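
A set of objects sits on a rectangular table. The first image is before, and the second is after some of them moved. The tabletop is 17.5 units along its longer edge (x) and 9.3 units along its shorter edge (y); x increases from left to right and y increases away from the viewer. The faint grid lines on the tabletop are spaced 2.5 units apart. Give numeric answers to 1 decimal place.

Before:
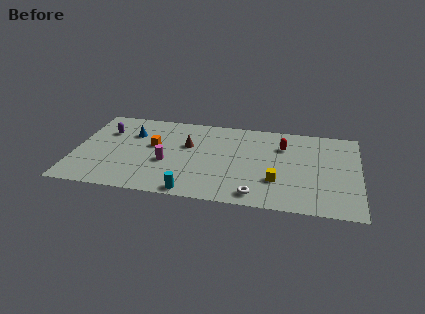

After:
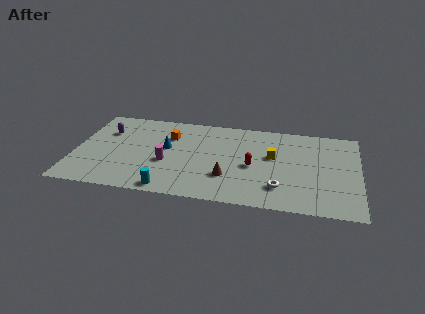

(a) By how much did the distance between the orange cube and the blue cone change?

-0.5

The distance was about 1.8 in the first image and 1.3 in the second, so they moved 0.5 units closer together.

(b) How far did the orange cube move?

1.5

The orange cube was near (4.8, 5.4) before and (5.7, 6.6) after, so it travelled √(0.9² + 1.2²) ≈ 1.5 units.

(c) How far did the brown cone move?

4.0

From (6.9, 5.8) to (9.5, 2.8), the brown cone covered √(2.6² + 3.0²) ≈ 4.0 units.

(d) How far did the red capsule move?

3.1

The red capsule was near (12.8, 6.7) before and (11.0, 4.2) after, so it travelled √(1.8² + 2.5²) ≈ 3.1 units.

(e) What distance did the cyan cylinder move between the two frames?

1.4

From (7.4, 0.8) to (6.0, 0.9), the cyan cylinder covered √(1.4² + 0.1²) ≈ 1.4 units.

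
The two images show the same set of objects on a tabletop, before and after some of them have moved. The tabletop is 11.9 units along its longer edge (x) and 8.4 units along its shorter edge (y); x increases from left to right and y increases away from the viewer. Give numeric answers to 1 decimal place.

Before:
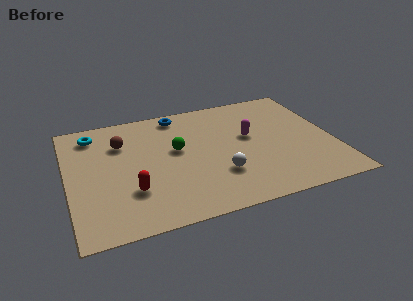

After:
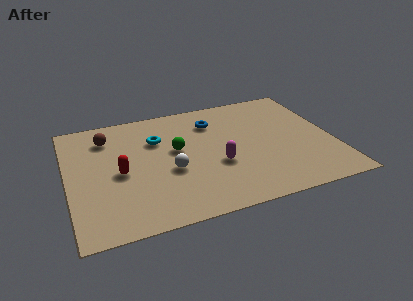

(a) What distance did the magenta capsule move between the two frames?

2.3

The magenta capsule was near (8.2, 4.8) before and (6.6, 3.2) after, so it travelled √(1.6² + 1.6²) ≈ 2.3 units.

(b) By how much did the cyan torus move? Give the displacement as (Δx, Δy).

(2.8, -1.2)

From the two frames, the cyan torus sits at roughly (1.3, 7.0) before and (4.1, 5.8) after.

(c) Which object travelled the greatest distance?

the cyan torus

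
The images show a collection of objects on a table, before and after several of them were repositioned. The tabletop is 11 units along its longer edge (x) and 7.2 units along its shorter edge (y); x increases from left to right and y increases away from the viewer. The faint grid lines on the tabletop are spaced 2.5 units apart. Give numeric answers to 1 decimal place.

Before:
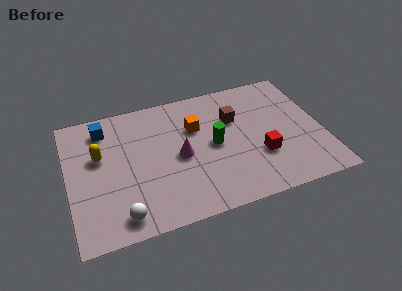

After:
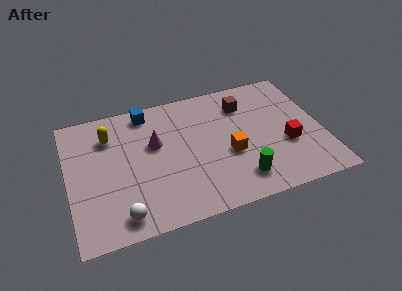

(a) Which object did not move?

the white sphere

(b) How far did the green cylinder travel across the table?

2.4

The green cylinder was near (6.3, 3.6) before and (7.2, 1.4) after, so it travelled √(0.9² + 2.2²) ≈ 2.4 units.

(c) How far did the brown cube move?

0.9

The brown cube moved from about (7.3, 4.8) to (7.8, 5.5), a distance of √(0.5² + 0.7²) ≈ 0.9.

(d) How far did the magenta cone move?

1.4

The magenta cone was near (4.8, 3.4) before and (3.8, 4.4) after, so it travelled √(1.0² + 1.0²) ≈ 1.4 units.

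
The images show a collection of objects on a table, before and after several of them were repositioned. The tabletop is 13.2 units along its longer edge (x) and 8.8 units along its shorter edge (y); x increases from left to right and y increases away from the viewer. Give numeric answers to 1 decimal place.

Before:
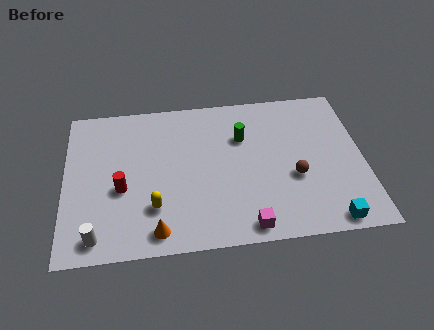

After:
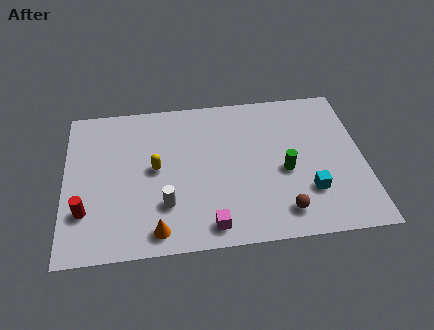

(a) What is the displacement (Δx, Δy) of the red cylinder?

(-1.6, -1.1)

From the two frames, the red cylinder sits at roughly (2.5, 3.6) before and (0.9, 2.5) after.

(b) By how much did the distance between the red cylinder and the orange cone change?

+0.5

Before: roughly 2.9 units apart; after: 3.4. That's 0.5 units further apart.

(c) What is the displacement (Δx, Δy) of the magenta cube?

(-1.6, 0.2)

The magenta cube started near (7.9, 0.9) and ended near (6.3, 1.1).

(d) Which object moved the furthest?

the white cylinder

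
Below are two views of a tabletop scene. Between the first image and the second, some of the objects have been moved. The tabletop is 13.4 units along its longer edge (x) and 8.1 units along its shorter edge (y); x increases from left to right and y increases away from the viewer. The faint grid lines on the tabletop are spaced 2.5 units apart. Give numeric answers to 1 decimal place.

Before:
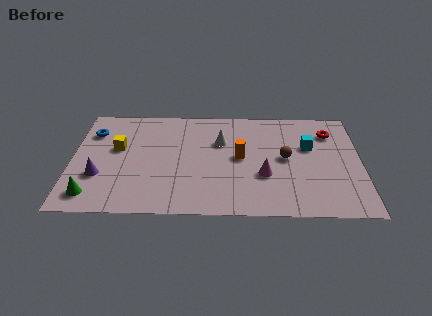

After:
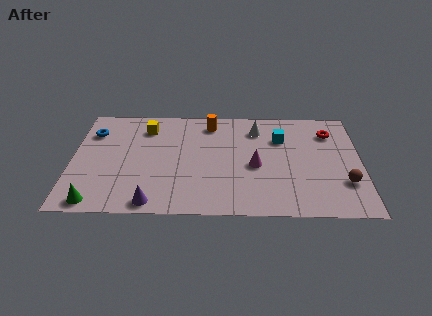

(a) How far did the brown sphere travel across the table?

3.2

The brown sphere moved from about (9.9, 4.2) to (12.6, 2.4), a distance of √(2.7² + 1.8²) ≈ 3.2.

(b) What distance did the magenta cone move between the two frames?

0.8

The magenta cone was near (8.9, 2.9) before and (8.5, 3.6) after, so it travelled √(0.4² + 0.7²) ≈ 0.8 units.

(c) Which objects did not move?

the blue torus and the red torus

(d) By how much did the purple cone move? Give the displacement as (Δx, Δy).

(2.5, -1.9)

From the two frames, the purple cone sits at roughly (1.3, 2.7) before and (3.8, 0.8) after.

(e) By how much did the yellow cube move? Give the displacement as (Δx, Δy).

(1.3, 1.6)

From the two frames, the yellow cube sits at roughly (2.1, 4.8) before and (3.4, 6.4) after.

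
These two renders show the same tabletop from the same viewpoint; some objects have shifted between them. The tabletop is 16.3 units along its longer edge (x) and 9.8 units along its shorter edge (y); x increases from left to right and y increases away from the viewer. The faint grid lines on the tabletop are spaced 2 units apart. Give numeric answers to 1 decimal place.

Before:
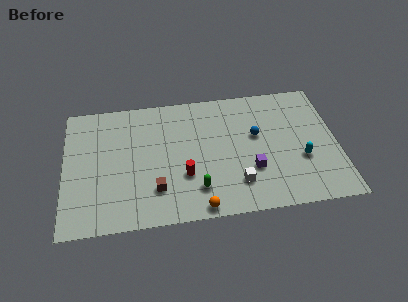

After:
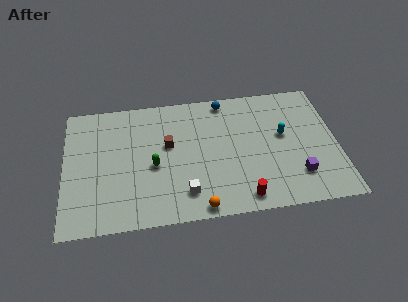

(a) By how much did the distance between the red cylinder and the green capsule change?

+4.8

Before: roughly 1.3 units apart; after: 6.1. That's 4.8 units further apart.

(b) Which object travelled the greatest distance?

the red cylinder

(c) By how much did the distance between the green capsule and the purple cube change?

+5.3

They were about 3.4 units apart before and 8.7 after — 5.3 units further apart.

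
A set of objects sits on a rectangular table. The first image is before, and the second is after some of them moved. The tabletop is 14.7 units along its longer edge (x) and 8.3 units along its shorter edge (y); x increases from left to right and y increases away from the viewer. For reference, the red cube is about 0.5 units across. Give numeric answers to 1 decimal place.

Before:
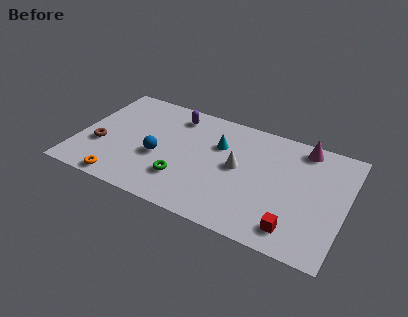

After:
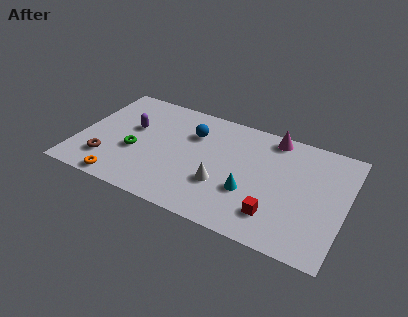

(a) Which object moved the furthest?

the cyan cone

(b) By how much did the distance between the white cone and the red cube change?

-1.4

Before: roughly 4.5 units apart; after: 3.1. That's 1.4 units closer together.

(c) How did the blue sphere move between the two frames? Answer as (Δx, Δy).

(1.6, 2.5)

From the two frames, the blue sphere sits at roughly (4.5, 3.4) before and (6.1, 5.9) after.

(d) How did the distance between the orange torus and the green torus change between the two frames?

-1.0

They were about 3.5 units apart before and 2.5 after — 1.0 units closer together.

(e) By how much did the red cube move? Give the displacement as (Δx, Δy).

(-1.1, 0.5)

From the two frames, the red cube sits at roughly (12.2, 1.4) before and (11.1, 1.9) after.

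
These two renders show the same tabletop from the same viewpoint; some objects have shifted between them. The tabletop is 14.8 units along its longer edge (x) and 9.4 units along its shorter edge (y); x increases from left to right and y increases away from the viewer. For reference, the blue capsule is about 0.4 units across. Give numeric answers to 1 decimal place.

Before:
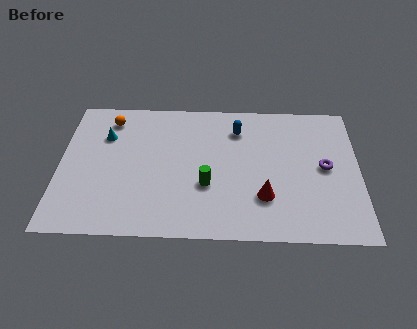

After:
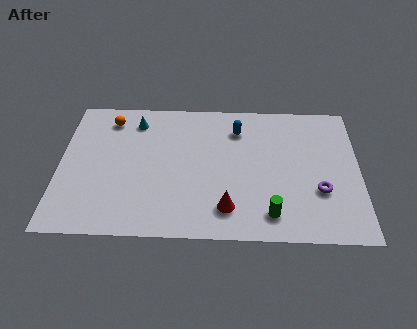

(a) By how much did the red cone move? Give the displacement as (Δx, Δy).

(-1.8, -0.8)

The red cone was at about (10.1, 2.7) and moved to about (8.3, 1.9).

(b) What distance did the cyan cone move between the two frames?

1.9

The cyan cone was near (2.2, 6.6) before and (3.7, 7.7) after, so it travelled √(1.5² + 1.1²) ≈ 1.9 units.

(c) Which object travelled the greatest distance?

the green cylinder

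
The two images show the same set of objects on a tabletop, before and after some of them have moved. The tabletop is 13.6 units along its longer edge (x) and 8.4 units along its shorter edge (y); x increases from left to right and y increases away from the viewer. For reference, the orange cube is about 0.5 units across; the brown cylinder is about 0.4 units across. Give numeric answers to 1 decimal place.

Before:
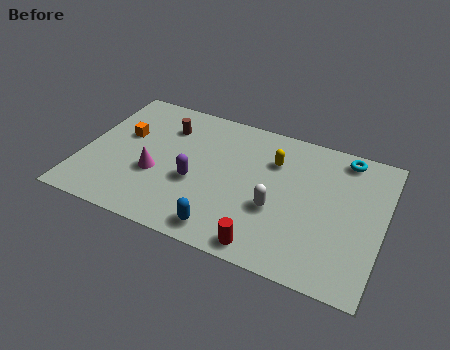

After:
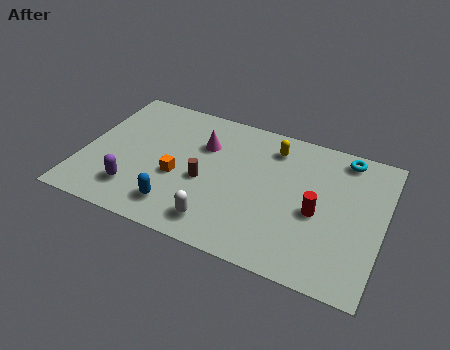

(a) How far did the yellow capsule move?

0.8

From (8.5, 6.0) to (8.4, 6.8), the yellow capsule covered √(0.1² + 0.8²) ≈ 0.8 units.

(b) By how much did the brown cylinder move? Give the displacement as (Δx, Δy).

(2.1, -2.7)

The brown cylinder started near (3.5, 6.3) and ended near (5.6, 3.6).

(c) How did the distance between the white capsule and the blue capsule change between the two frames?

-1.1

The distance was about 3.0 in the first image and 1.9 in the second, so they moved 1.1 units closer together.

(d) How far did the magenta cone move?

3.2

The magenta cone was near (3.4, 3.2) before and (5.3, 5.8) after, so it travelled √(1.9² + 2.6²) ≈ 3.2 units.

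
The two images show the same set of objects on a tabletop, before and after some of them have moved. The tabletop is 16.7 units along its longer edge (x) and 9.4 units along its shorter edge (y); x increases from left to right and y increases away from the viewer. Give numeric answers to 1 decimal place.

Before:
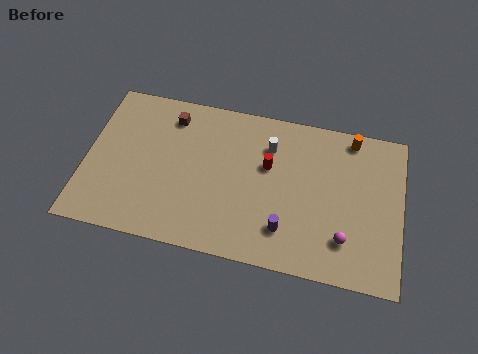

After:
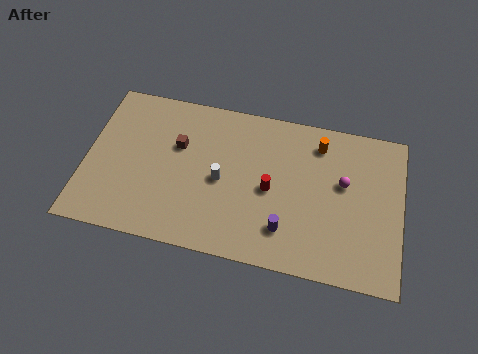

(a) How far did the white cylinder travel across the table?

3.5

From (9.6, 7.0) to (7.2, 4.4), the white cylinder covered √(2.4² + 2.6²) ≈ 3.5 units.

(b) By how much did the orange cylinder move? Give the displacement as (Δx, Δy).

(-1.7, -0.7)

The orange cylinder started near (13.9, 8.4) and ended near (12.2, 7.7).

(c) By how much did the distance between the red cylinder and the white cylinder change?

+1.4

Before: roughly 1.2 units apart; after: 2.6. That's 1.4 units further apart.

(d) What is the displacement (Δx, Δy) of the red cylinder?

(0.2, -1.4)

From the two frames, the red cylinder sits at roughly (9.6, 5.8) before and (9.8, 4.4) after.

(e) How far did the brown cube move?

1.8

The brown cube was near (4.3, 7.7) before and (4.8, 6.0) after, so it travelled √(0.5² + 1.7²) ≈ 1.8 units.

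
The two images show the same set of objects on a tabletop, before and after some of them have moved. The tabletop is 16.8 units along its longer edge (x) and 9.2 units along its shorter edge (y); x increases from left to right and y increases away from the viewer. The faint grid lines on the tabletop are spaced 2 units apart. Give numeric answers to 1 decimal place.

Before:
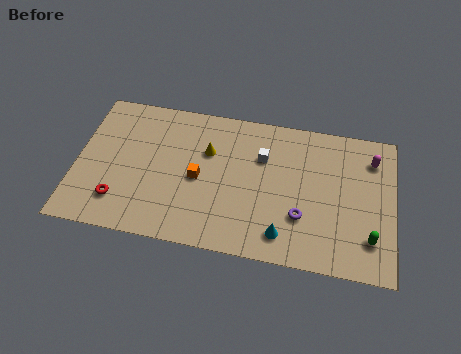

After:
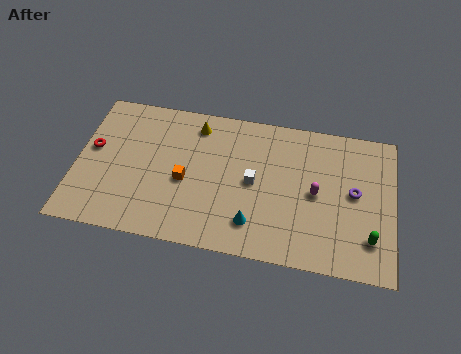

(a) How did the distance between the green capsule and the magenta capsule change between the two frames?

-1.3

They were about 5.0 units apart before and 3.7 after — 1.3 units closer together.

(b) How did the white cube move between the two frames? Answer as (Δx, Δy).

(-0.4, -1.7)

The white cube started near (9.8, 6.3) and ended near (9.4, 4.6).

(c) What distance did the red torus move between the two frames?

3.5

The red torus moved from about (2.4, 2.1) to (0.8, 5.2), a distance of √(1.6² + 3.1²) ≈ 3.5.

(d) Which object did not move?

the green capsule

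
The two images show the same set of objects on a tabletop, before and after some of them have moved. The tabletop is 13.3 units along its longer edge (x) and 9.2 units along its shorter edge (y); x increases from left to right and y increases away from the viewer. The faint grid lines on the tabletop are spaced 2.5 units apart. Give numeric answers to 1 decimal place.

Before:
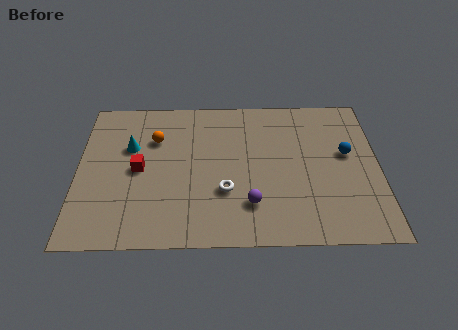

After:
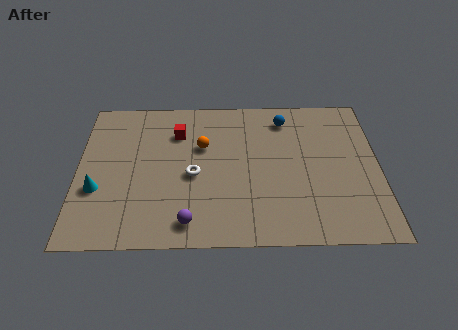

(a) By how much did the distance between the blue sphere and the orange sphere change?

-4.5

Before: roughly 8.6 units apart; after: 4.1. That's 4.5 units closer together.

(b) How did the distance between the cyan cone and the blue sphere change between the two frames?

-0.3

The distance was about 9.6 in the first image and 9.3 in the second, so they moved 0.3 units closer together.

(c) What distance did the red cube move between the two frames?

2.9

The red cube moved from about (2.7, 4.5) to (4.4, 6.8), a distance of √(1.7² + 2.3²) ≈ 2.9.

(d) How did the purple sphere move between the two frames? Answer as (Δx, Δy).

(-2.7, -1.0)

The purple sphere started near (7.6, 2.3) and ended near (4.9, 1.3).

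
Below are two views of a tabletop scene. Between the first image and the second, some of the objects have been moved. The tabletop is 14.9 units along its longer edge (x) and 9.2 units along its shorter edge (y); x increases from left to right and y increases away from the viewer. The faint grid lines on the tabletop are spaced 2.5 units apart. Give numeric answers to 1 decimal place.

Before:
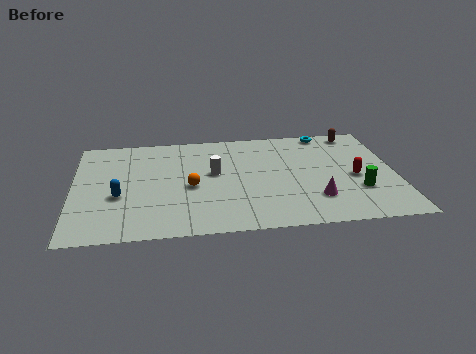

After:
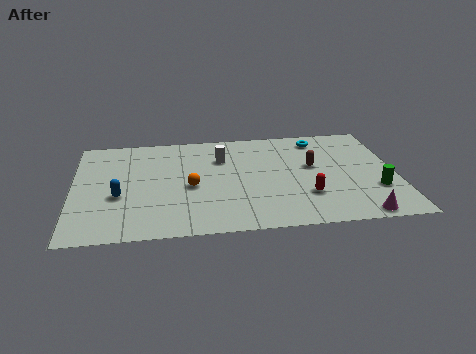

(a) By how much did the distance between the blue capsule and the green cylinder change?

+0.8

They were about 11.0 units apart before and 11.8 after — 0.8 units further apart.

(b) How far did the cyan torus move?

0.7

The cyan torus was near (11.9, 8.4) before and (11.5, 7.8) after, so it travelled √(0.4² + 0.6²) ≈ 0.7 units.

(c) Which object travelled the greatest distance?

the brown capsule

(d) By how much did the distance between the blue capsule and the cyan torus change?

-0.6

The distance was about 10.9 in the first image and 10.3 in the second, so they moved 0.6 units closer together.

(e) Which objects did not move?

the blue capsule and the orange sphere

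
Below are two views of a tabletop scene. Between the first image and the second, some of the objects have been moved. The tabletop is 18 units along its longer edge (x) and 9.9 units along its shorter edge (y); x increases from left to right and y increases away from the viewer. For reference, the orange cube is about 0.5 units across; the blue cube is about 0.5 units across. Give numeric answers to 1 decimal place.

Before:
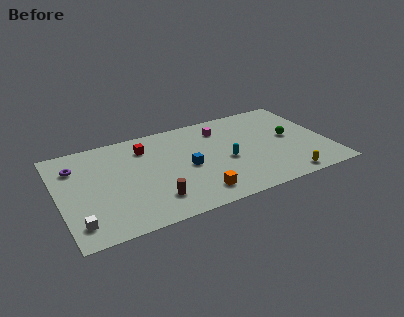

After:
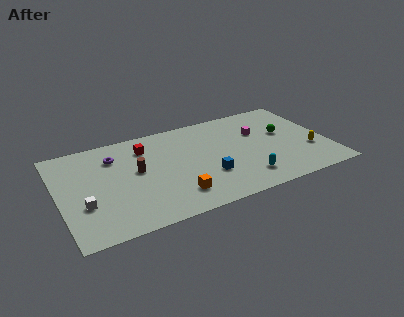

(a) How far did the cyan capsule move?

2.5

The cyan capsule was near (11.1, 4.3) before and (12.1, 2.0) after, so it travelled √(1.0² + 2.3²) ≈ 2.5 units.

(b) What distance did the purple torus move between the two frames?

2.6

From (1.3, 7.4) to (3.9, 7.5), the purple torus covered √(2.6² + 0.1²) ≈ 2.6 units.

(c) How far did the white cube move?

1.7

The white cube moved from about (1.0, 1.8) to (1.5, 3.4), a distance of √(0.5² + 1.6²) ≈ 1.7.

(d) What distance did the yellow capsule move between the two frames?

3.0

The yellow capsule was near (14.7, 1.0) before and (16.7, 3.3) after, so it travelled √(2.0² + 2.3²) ≈ 3.0 units.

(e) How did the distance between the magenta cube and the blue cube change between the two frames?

+0.9

The distance was about 4.2 in the first image and 5.1 in the second, so they moved 0.9 units further apart.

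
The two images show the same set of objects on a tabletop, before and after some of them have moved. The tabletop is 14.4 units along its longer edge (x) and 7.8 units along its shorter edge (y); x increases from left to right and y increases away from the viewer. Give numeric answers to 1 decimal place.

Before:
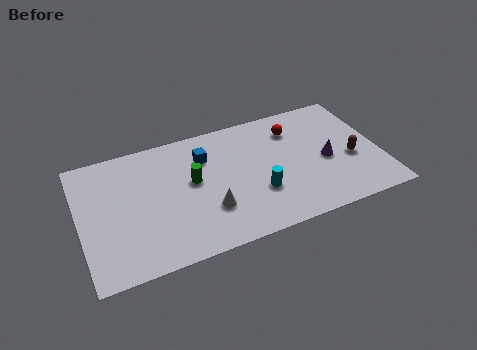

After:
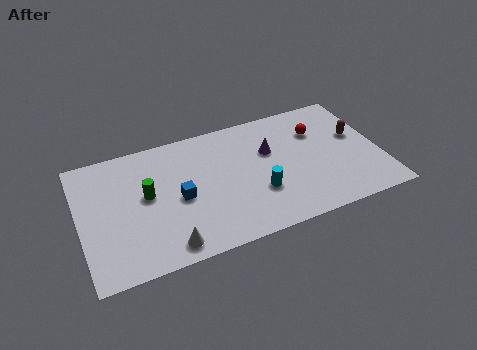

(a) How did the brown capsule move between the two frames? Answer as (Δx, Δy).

(0.4, 1.4)

The brown capsule started near (13.0, 3.2) and ended near (13.4, 4.6).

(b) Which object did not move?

the cyan cylinder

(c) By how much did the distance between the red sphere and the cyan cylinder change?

+0.3

They were about 4.0 units apart before and 4.3 after — 0.3 units further apart.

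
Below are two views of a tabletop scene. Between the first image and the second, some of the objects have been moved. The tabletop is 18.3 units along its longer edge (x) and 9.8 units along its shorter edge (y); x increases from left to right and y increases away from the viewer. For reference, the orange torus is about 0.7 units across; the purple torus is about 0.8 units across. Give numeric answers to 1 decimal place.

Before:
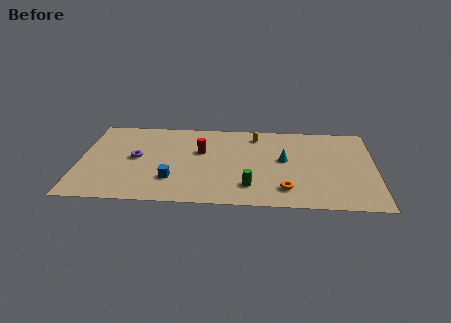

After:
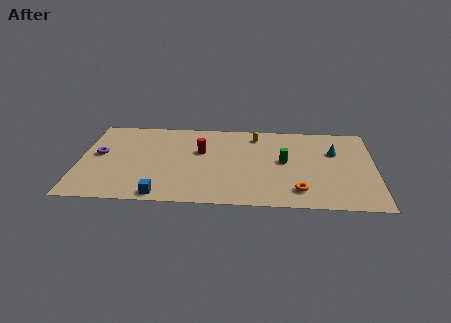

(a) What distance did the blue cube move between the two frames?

1.9

From (5.8, 2.7) to (5.2, 0.9), the blue cube covered √(0.6² + 1.8²) ≈ 1.9 units.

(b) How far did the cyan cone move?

3.3

The cyan cone moved from about (12.7, 5.4) to (15.8, 6.5), a distance of √(3.1² + 1.1²) ≈ 3.3.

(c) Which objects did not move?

the red cylinder and the yellow capsule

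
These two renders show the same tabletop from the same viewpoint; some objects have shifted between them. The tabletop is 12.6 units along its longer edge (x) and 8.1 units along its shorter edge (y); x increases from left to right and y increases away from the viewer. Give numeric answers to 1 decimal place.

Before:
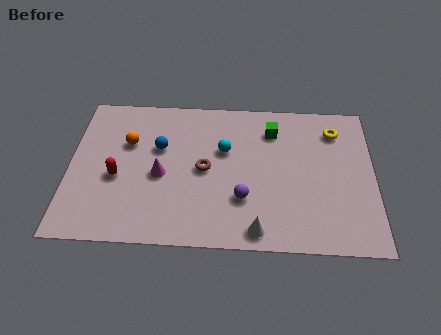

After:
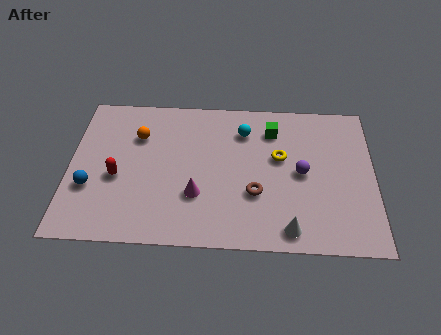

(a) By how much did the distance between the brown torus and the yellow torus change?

-3.7

The distance was about 5.9 in the first image and 2.2 in the second, so they moved 3.7 units closer together.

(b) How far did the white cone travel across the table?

1.3

From (7.8, 0.9) to (9.1, 1.0), the white cone covered √(1.3² + 0.1²) ≈ 1.3 units.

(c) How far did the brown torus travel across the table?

2.4

From (5.6, 4.0) to (7.7, 2.8), the brown torus covered √(2.1² + 1.2²) ≈ 2.4 units.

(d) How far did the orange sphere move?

0.6

From (2.4, 5.3) to (2.8, 5.7), the orange sphere covered √(0.4² + 0.4²) ≈ 0.6 units.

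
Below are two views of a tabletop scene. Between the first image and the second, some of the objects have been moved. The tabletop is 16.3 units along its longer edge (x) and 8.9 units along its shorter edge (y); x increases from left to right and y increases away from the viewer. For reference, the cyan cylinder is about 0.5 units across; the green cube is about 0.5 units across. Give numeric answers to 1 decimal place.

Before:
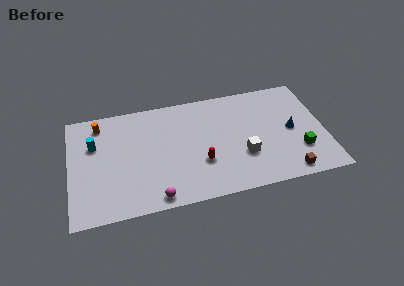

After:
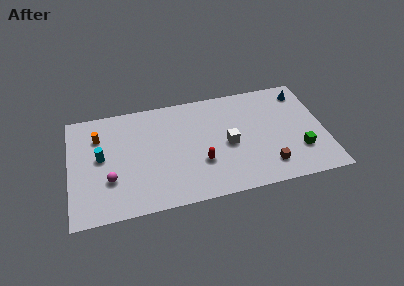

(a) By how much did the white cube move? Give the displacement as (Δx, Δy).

(-0.9, 1.1)

From the two frames, the white cube sits at roughly (11.0, 3.0) before and (10.1, 4.1) after.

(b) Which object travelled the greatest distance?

the magenta sphere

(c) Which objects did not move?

the green cube and the red capsule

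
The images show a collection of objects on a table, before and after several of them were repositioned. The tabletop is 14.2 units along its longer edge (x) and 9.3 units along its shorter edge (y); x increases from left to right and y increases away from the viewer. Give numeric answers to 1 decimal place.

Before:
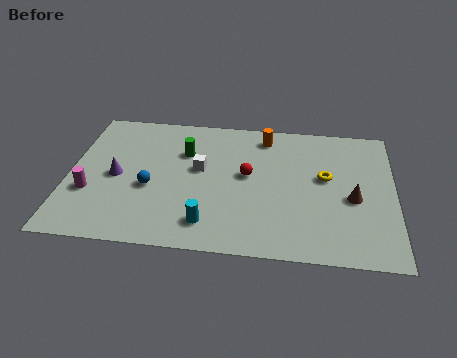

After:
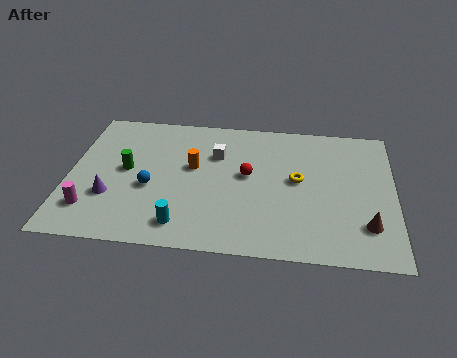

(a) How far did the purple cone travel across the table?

1.4

The purple cone was near (2.1, 4.4) before and (1.9, 3.0) after, so it travelled √(0.2² + 1.4²) ≈ 1.4 units.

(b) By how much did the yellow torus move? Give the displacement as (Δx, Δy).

(-1.2, -0.3)

The yellow torus started near (11.2, 5.3) and ended near (10.0, 5.0).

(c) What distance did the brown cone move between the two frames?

1.8

From (12.4, 4.0) to (13.0, 2.3), the brown cone covered √(0.6² + 1.7²) ≈ 1.8 units.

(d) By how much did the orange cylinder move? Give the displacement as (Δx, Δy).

(-3.1, -2.5)

The orange cylinder was at about (8.5, 7.9) and moved to about (5.4, 5.4).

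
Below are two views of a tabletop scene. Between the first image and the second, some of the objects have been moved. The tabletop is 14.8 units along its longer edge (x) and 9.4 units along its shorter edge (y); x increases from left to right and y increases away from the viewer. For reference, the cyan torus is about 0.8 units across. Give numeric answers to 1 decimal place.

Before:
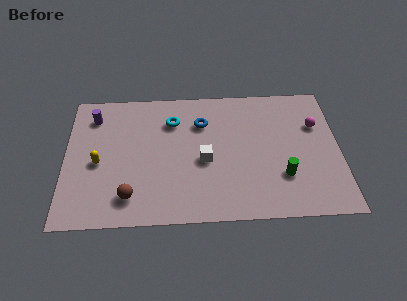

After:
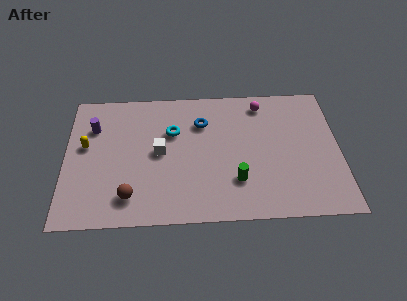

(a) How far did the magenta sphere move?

3.4

From (13.6, 6.3) to (10.7, 8.0), the magenta sphere covered √(2.9² + 1.7²) ≈ 3.4 units.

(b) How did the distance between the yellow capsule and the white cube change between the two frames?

-1.7

Before: roughly 5.7 units apart; after: 4.0. That's 1.7 units closer together.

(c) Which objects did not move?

the brown sphere and the blue torus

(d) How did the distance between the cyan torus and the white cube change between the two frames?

-1.8

They were about 3.4 units apart before and 1.6 after — 1.8 units closer together.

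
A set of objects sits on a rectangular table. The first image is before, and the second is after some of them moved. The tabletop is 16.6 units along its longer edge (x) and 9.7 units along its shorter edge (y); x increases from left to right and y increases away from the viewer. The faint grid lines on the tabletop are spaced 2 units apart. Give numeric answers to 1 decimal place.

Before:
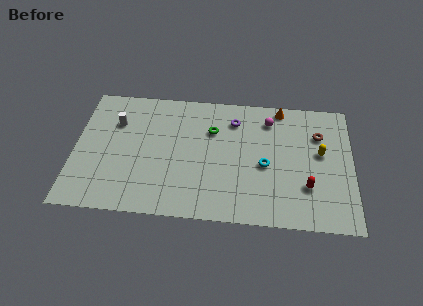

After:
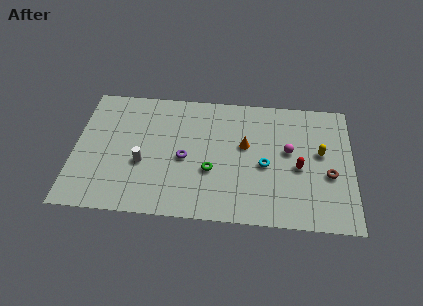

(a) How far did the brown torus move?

3.1

The brown torus was near (14.6, 6.9) before and (15.2, 3.9) after, so it travelled √(0.6² + 3.0²) ≈ 3.1 units.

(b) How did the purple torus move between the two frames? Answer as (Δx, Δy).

(-2.9, -3.2)

From the two frames, the purple torus sits at roughly (9.5, 7.6) before and (6.6, 4.4) after.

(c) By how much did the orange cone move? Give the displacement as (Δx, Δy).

(-2.1, -3.1)

From the two frames, the orange cone sits at roughly (12.3, 8.8) before and (10.2, 5.7) after.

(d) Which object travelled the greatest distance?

the purple torus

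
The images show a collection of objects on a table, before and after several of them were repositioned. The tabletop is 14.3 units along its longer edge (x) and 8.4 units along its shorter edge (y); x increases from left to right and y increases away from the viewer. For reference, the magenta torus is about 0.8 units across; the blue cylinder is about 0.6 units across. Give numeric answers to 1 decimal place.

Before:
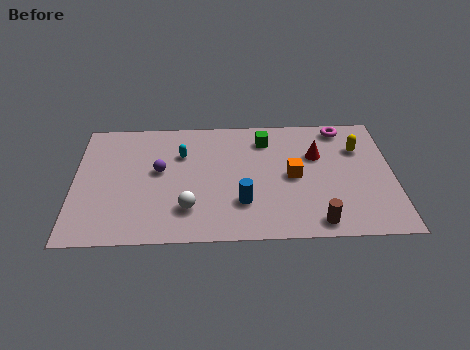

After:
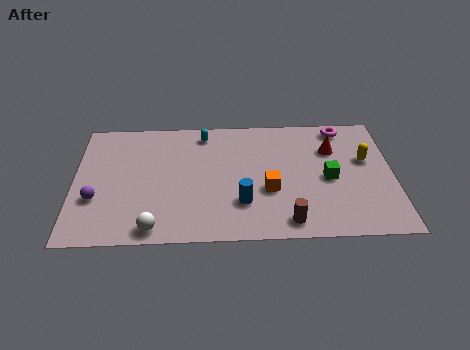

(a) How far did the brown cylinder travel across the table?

1.3

From (10.8, 1.0) to (9.5, 1.1), the brown cylinder covered √(1.3² + 0.1²) ≈ 1.3 units.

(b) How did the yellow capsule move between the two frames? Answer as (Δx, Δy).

(0.3, -0.8)

The yellow capsule started near (12.8, 5.9) and ended near (13.1, 5.1).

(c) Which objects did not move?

the blue cylinder and the magenta torus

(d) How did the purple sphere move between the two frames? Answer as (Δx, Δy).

(-2.8, -1.8)

The purple sphere was at about (3.8, 4.7) and moved to about (1.0, 2.9).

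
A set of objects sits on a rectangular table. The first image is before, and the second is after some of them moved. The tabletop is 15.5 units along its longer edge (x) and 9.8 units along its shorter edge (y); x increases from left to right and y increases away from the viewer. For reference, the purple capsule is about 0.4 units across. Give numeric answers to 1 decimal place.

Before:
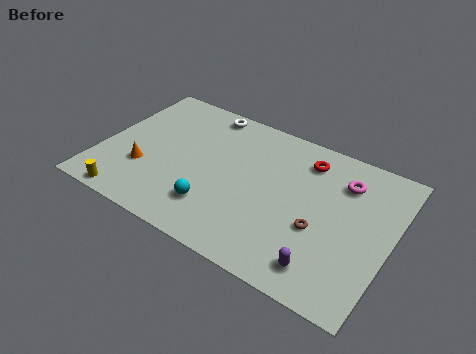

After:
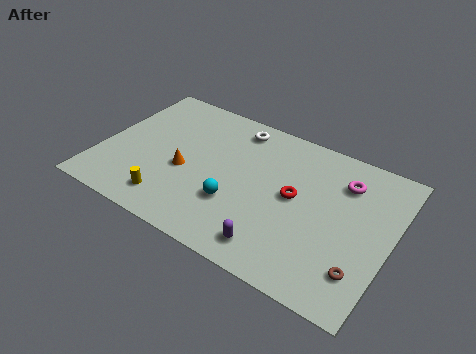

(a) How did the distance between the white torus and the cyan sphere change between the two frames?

-1.3

Before: roughly 6.6 units apart; after: 5.3. That's 1.3 units closer together.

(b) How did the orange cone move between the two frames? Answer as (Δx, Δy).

(2.1, 0.9)

From the two frames, the orange cone sits at roughly (2.5, 3.2) before and (4.6, 4.1) after.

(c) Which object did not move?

the magenta torus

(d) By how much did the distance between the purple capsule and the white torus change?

-2.9

Before: roughly 10.5 units apart; after: 7.6. That's 2.9 units closer together.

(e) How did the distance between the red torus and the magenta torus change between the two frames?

+1.0

The distance was about 2.2 in the first image and 3.2 in the second, so they moved 1.0 units further apart.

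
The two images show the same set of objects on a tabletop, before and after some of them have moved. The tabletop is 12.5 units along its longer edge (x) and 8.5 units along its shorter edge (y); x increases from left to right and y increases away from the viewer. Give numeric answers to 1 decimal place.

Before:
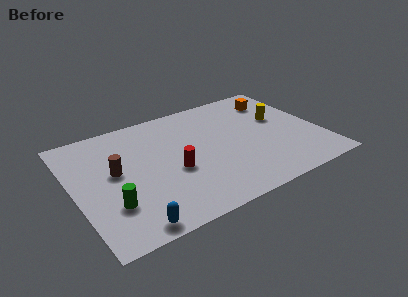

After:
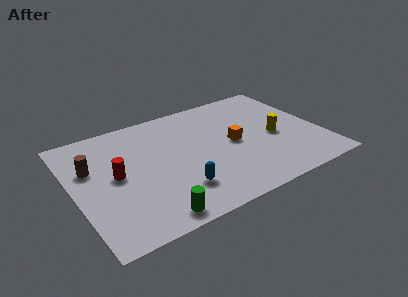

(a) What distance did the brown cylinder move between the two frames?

1.4

From (2.1, 4.7) to (1.0, 5.5), the brown cylinder covered √(1.1² + 0.8²) ≈ 1.4 units.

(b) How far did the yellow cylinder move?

1.4

The yellow cylinder moved from about (10.7, 5.1) to (10.2, 3.8), a distance of √(0.5² + 1.3²) ≈ 1.4.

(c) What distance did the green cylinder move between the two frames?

2.4

The green cylinder was near (1.6, 2.5) before and (3.4, 0.9) after, so it travelled √(1.8² + 1.6²) ≈ 2.4 units.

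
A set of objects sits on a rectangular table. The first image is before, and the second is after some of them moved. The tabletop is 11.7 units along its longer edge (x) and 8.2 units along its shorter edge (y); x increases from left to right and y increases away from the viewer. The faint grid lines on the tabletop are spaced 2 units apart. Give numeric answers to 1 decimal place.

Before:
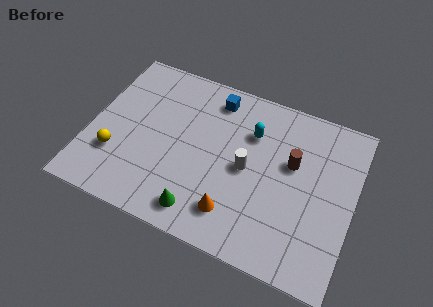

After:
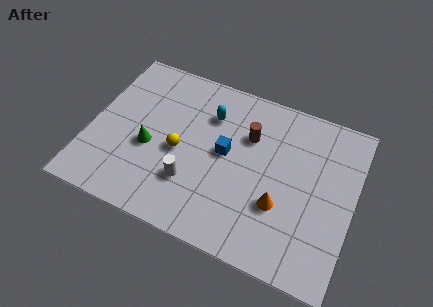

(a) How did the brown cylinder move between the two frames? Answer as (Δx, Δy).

(-2.0, 0.6)

The brown cylinder was at about (8.9, 5.0) and moved to about (6.9, 5.6).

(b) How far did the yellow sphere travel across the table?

3.0

The yellow sphere moved from about (1.3, 2.5) to (4.0, 3.7), a distance of √(2.7² + 1.2²) ≈ 3.0.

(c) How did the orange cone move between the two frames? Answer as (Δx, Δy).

(1.9, 1.1)

The orange cone started near (6.7, 1.7) and ended near (8.6, 2.8).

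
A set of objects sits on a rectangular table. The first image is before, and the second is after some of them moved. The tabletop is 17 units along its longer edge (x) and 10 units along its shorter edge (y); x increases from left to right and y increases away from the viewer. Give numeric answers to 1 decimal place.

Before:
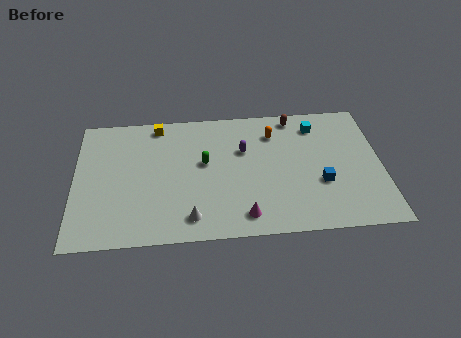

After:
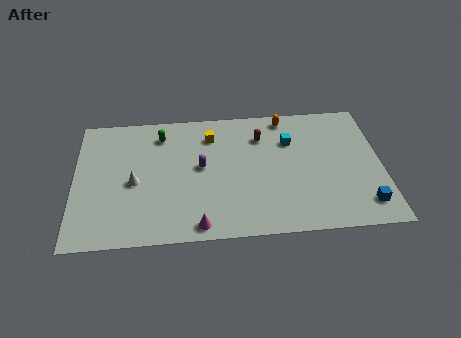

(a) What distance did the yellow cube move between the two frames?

3.2

The yellow cube was near (4.6, 8.9) before and (7.6, 7.8) after, so it travelled √(3.0² + 1.1²) ≈ 3.2 units.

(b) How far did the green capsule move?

3.4

The green capsule was near (7.2, 5.7) before and (4.8, 8.1) after, so it travelled √(2.4² + 2.4²) ≈ 3.4 units.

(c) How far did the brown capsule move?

2.4

The brown capsule moved from about (12.3, 8.9) to (10.4, 7.5), a distance of √(1.9² + 1.4²) ≈ 2.4.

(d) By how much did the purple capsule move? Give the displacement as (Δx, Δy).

(-2.4, -1.1)

From the two frames, the purple capsule sits at roughly (9.4, 6.5) before and (7.0, 5.4) after.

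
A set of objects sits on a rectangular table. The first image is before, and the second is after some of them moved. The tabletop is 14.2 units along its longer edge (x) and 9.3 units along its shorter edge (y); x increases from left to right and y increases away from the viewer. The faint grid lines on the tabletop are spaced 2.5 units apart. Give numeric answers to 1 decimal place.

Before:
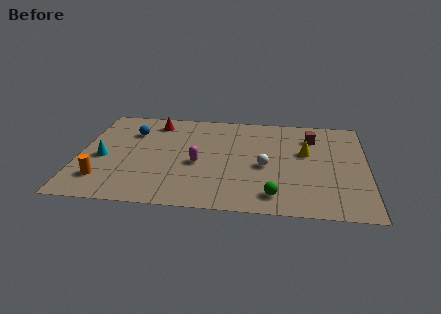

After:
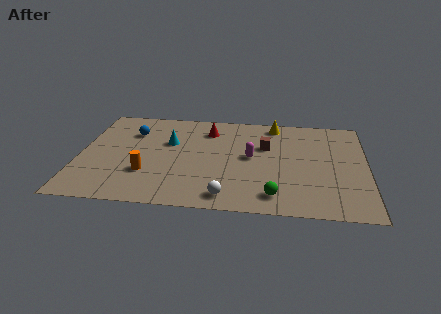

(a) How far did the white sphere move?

3.4

From (9.2, 4.1) to (7.4, 1.2), the white sphere covered √(1.8² + 2.9²) ≈ 3.4 units.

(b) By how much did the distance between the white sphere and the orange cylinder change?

-3.8

They were about 8.1 units apart before and 4.3 after — 3.8 units closer together.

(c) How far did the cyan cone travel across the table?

3.7

From (1.2, 4.1) to (4.4, 5.9), the cyan cone covered √(3.2² + 1.8²) ≈ 3.7 units.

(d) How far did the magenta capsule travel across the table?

2.8

From (5.9, 4.0) to (8.5, 4.9), the magenta capsule covered √(2.6² + 0.9²) ≈ 2.8 units.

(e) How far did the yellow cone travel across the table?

3.1

From (11.2, 5.6) to (9.6, 8.2), the yellow cone covered √(1.6² + 2.6²) ≈ 3.1 units.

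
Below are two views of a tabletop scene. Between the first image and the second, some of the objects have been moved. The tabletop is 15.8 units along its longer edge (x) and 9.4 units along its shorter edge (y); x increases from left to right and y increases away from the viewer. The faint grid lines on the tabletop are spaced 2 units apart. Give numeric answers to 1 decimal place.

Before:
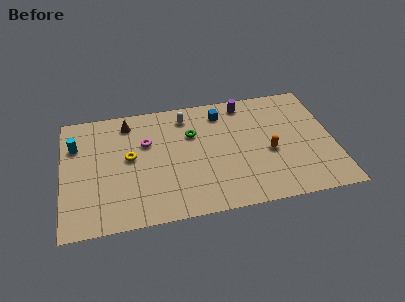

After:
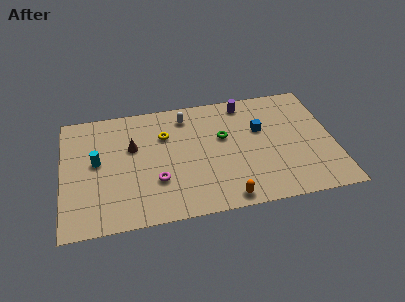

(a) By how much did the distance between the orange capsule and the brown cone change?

-1.8

The distance was about 9.0 in the first image and 7.2 in the second, so they moved 1.8 units closer together.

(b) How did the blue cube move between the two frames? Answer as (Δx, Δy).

(2.2, -1.8)

The blue cube started near (9.4, 7.7) and ended near (11.6, 5.9).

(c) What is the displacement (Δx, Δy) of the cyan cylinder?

(1.2, -1.5)

The cyan cylinder started near (0.8, 6.6) and ended near (2.0, 5.1).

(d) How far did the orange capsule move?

4.1

The orange capsule was near (12.0, 4.0) before and (9.3, 0.9) after, so it travelled √(2.7² + 3.1²) ≈ 4.1 units.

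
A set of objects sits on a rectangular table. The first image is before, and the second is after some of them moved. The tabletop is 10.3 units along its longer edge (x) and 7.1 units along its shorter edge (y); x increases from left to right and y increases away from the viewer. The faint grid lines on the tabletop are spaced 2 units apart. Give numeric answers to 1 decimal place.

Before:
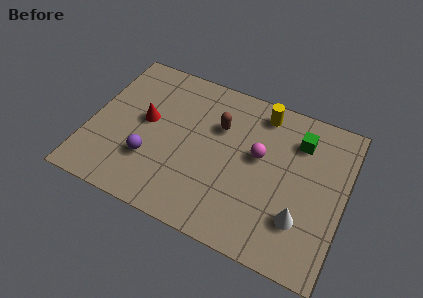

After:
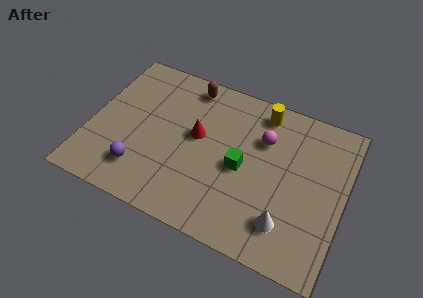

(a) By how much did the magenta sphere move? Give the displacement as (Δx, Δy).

(0.1, 0.8)

The magenta sphere started near (6.8, 4.1) and ended near (6.9, 4.9).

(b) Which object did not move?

the yellow cylinder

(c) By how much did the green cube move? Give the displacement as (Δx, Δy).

(-2.1, -2.1)

The green cube started near (8.3, 5.4) and ended near (6.2, 3.3).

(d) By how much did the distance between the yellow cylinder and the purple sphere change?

+0.6

Before: roughly 5.7 units apart; after: 6.3. That's 0.6 units further apart.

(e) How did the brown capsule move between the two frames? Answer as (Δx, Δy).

(-1.4, 1.4)

The brown capsule started near (5.1, 4.8) and ended near (3.7, 6.2).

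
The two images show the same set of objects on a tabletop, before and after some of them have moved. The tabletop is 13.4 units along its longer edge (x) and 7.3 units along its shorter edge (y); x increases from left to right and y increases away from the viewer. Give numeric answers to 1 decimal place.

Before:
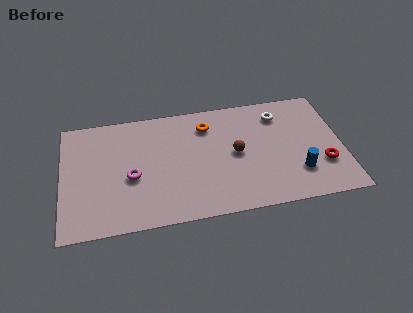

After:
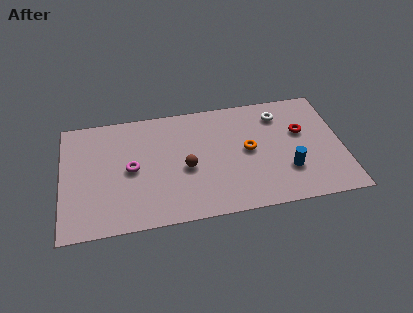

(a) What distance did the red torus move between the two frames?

2.4

The red torus was near (12.4, 2.3) before and (11.5, 4.5) after, so it travelled √(0.9² + 2.2²) ≈ 2.4 units.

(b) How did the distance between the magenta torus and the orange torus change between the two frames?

+1.1

They were about 4.5 units apart before and 5.6 after — 1.1 units further apart.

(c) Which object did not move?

the white torus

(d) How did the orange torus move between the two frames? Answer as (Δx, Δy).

(1.9, -1.9)

From the two frames, the orange torus sits at roughly (7.0, 5.7) before and (8.9, 3.8) after.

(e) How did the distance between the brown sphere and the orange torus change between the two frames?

+0.7

Before: roughly 2.4 units apart; after: 3.1. That's 0.7 units further apart.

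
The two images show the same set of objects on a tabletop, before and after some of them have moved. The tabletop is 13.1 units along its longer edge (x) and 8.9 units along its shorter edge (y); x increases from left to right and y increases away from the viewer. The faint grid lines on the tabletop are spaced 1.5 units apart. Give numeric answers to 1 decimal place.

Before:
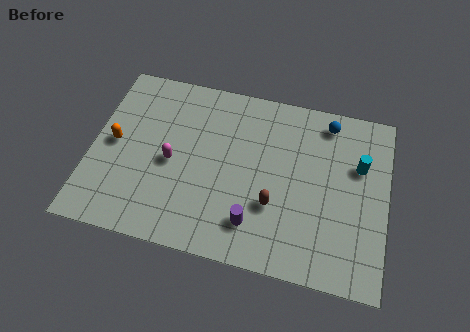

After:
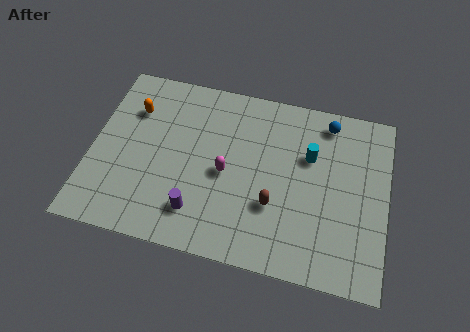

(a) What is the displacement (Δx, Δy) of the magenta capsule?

(2.4, 0.0)

The magenta capsule started near (3.6, 4.1) and ended near (6.0, 4.1).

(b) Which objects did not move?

the brown capsule and the blue sphere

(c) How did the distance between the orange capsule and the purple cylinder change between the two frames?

-1.4

They were about 6.9 units apart before and 5.5 after — 1.4 units closer together.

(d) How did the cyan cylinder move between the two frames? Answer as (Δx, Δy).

(-2.2, 0.0)

The cyan cylinder was at about (11.8, 5.8) and moved to about (9.6, 5.8).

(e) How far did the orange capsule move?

2.0

From (1.0, 4.5) to (1.7, 6.4), the orange capsule covered √(0.7² + 1.9²) ≈ 2.0 units.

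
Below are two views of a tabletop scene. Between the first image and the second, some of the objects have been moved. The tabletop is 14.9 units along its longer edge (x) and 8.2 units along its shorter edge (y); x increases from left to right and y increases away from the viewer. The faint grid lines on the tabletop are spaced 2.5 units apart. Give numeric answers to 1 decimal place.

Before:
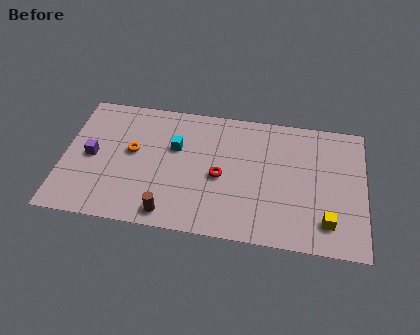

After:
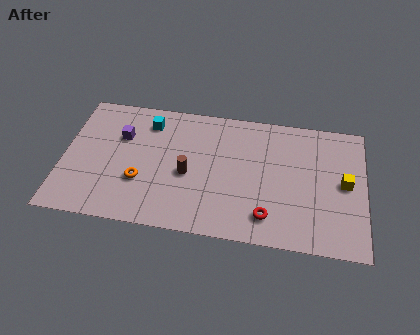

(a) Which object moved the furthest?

the red torus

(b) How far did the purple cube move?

2.1

The purple cube was near (1.4, 4.0) before and (2.8, 5.5) after, so it travelled √(1.4² + 1.5²) ≈ 2.1 units.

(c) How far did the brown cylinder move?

2.7

The brown cylinder moved from about (5.4, 1.0) to (6.2, 3.6), a distance of √(0.8² + 2.6²) ≈ 2.7.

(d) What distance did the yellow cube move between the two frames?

2.6

The yellow cube was near (13.1, 1.7) before and (13.9, 4.2) after, so it travelled √(0.8² + 2.5²) ≈ 2.6 units.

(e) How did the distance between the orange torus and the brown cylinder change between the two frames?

-1.7

Before: roughly 4.1 units apart; after: 2.4. That's 1.7 units closer together.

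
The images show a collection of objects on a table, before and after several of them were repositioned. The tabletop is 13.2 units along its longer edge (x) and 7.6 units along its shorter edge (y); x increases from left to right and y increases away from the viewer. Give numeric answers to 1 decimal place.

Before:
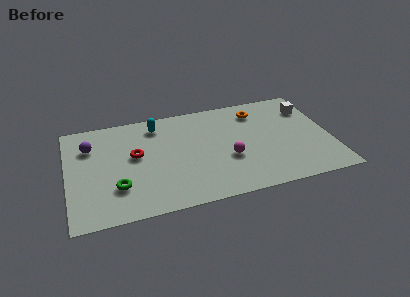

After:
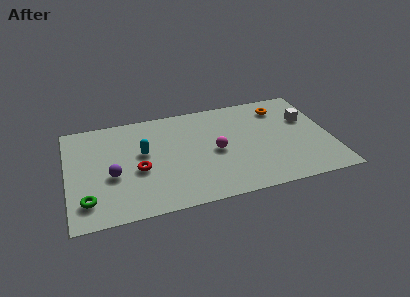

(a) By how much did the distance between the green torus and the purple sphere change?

-1.5

They were about 3.5 units apart before and 2.0 after — 1.5 units closer together.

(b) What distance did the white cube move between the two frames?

0.8

From (12.3, 5.7) to (12.1, 4.9), the white cube covered √(0.2² + 0.8²) ≈ 0.8 units.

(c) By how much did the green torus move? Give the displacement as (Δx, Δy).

(-1.5, -0.6)

The green torus started near (2.4, 2.2) and ended near (0.9, 1.6).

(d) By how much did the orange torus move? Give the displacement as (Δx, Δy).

(1.2, 0.0)

From the two frames, the orange torus sits at roughly (9.7, 6.1) before and (10.9, 6.1) after.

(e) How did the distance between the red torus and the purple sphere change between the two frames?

-1.2

They were about 2.5 units apart before and 1.3 after — 1.2 units closer together.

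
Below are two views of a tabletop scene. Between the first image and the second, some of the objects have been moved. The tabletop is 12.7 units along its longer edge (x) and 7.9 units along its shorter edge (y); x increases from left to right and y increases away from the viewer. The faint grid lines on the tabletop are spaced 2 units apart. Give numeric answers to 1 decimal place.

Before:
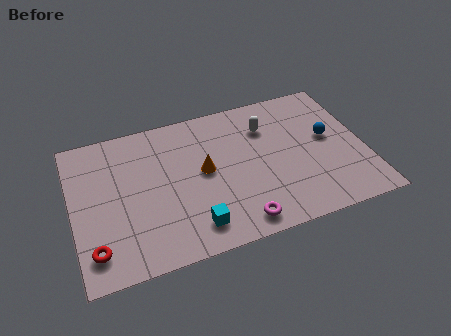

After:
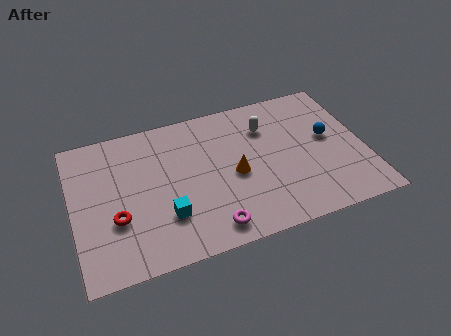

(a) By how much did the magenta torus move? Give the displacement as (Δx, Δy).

(-1.2, 0.1)

The magenta torus started near (6.9, 1.0) and ended near (5.7, 1.1).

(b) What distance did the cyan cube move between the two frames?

1.4

The cyan cube was near (5.0, 1.4) before and (3.9, 2.3) after, so it travelled √(1.1² + 0.9²) ≈ 1.4 units.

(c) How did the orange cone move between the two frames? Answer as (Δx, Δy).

(1.3, -0.6)

The orange cone was at about (5.7, 4.2) and moved to about (7.0, 3.6).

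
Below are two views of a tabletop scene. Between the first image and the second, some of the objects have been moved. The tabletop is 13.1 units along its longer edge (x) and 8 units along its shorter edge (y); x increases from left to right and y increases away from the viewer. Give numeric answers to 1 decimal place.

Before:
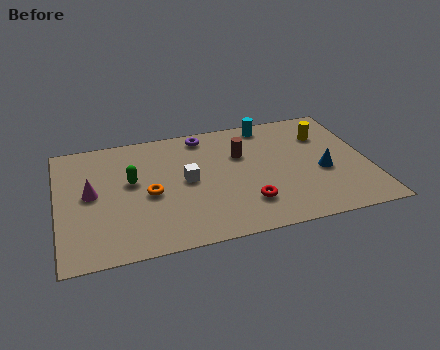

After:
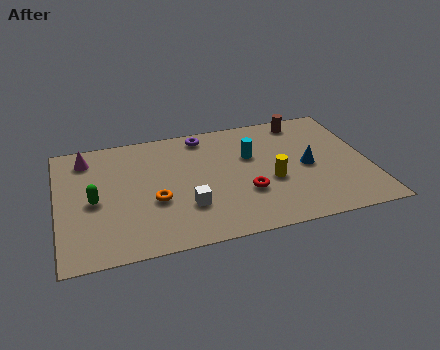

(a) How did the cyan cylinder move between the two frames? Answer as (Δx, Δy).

(-0.9, -2.0)

The cyan cylinder started near (9.1, 7.1) and ended near (8.2, 5.1).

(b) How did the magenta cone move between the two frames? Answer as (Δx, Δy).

(-0.1, 2.4)

From the two frames, the magenta cone sits at roughly (1.4, 4.2) before and (1.3, 6.6) after.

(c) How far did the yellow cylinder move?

3.6

From (11.4, 5.8) to (8.9, 3.2), the yellow cylinder covered √(2.5² + 2.6²) ≈ 3.6 units.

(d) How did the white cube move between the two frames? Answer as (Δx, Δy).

(-0.1, -1.7)

The white cube started near (5.4, 4.1) and ended near (5.3, 2.4).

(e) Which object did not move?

the purple torus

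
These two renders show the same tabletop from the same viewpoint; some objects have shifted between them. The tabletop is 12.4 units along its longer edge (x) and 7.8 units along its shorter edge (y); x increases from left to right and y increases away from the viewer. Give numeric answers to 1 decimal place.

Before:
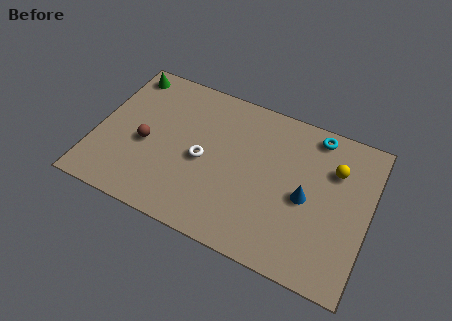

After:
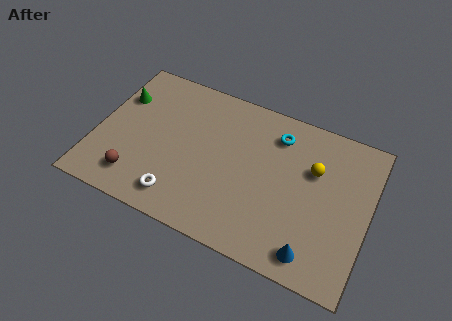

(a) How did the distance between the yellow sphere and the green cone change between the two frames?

-0.9

The distance was about 9.9 in the first image and 9.0 in the second, so they moved 0.9 units closer together.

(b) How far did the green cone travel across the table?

1.4

The green cone was near (0.9, 6.8) before and (0.8, 5.4) after, so it travelled √(0.1² + 1.4²) ≈ 1.4 units.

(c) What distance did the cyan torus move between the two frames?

1.8

The cyan torus was near (9.7, 6.9) before and (8.0, 6.2) after, so it travelled √(1.7² + 0.7²) ≈ 1.8 units.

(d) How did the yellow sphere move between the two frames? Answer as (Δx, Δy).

(-0.9, -0.4)

The yellow sphere started near (10.7, 5.5) and ended near (9.8, 5.1).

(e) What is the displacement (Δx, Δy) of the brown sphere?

(-0.2, -1.9)

The brown sphere was at about (2.3, 3.4) and moved to about (2.1, 1.5).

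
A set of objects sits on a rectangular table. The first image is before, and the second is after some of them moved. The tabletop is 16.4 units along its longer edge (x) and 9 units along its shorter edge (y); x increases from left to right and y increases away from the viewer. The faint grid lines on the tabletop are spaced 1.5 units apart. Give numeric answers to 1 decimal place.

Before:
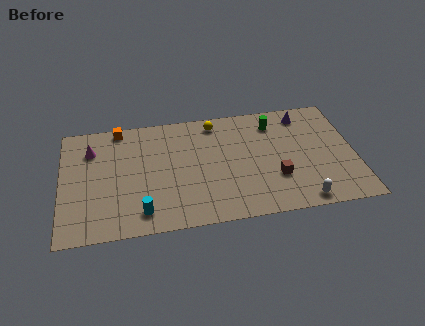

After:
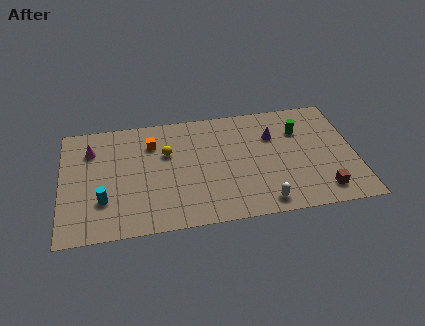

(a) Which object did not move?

the magenta cone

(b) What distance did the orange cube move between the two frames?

2.3

The orange cube moved from about (3.3, 8.2) to (5.1, 6.7), a distance of √(1.8² + 1.5²) ≈ 2.3.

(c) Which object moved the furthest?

the yellow sphere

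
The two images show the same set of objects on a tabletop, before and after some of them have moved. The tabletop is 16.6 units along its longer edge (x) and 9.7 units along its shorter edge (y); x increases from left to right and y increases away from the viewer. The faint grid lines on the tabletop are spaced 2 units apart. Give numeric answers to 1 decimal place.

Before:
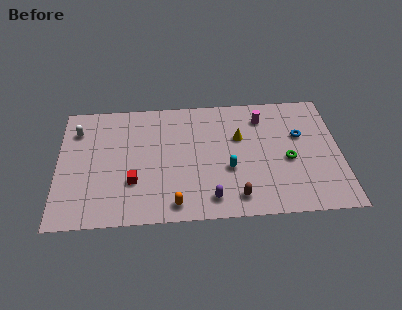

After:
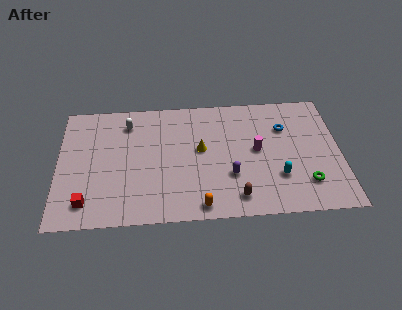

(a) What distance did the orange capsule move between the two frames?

1.5

From (6.8, 1.2) to (8.3, 1.0), the orange capsule covered √(1.5² + 0.2²) ≈ 1.5 units.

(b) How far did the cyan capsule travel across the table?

3.0

The cyan capsule moved from about (10.0, 3.7) to (12.9, 2.9), a distance of √(2.9² + 0.8²) ≈ 3.0.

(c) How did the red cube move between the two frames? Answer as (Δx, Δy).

(-2.7, -1.4)

From the two frames, the red cube sits at roughly (4.4, 3.1) before and (1.7, 1.7) after.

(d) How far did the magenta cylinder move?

2.6

The magenta cylinder moved from about (12.1, 7.7) to (11.7, 5.1), a distance of √(0.4² + 2.6²) ≈ 2.6.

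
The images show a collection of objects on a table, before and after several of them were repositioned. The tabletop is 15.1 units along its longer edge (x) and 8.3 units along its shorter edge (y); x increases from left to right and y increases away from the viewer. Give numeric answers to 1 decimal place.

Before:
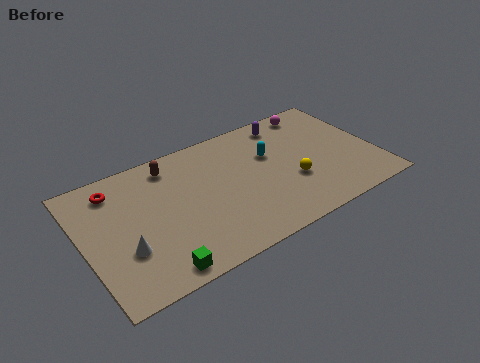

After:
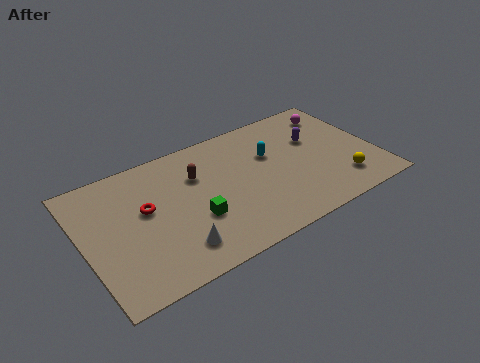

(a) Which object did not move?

the cyan capsule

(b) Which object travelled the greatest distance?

the green cube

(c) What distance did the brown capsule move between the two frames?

1.8

The brown capsule moved from about (4.8, 7.0) to (6.0, 5.7), a distance of √(1.2² + 1.3²) ≈ 1.8.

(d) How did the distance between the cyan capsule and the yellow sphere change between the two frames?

+2.3

Before: roughly 2.4 units apart; after: 4.7. That's 2.3 units further apart.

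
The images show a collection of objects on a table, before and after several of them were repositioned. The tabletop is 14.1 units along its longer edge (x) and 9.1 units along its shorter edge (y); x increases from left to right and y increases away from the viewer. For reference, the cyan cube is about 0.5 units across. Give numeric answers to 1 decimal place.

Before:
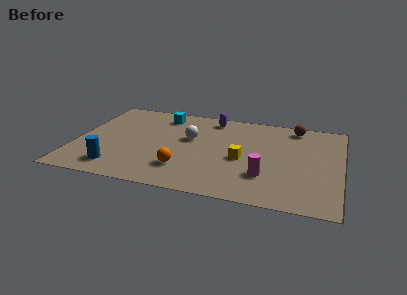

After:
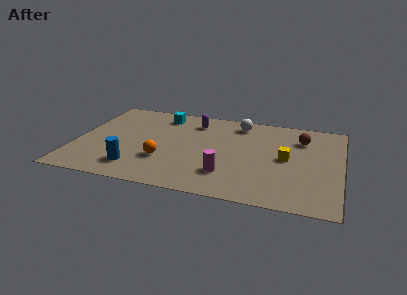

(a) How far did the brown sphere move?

1.3

The brown sphere was near (11.5, 8.0) before and (11.9, 6.8) after, so it travelled √(0.4² + 1.2²) ≈ 1.3 units.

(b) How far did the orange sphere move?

1.3

From (5.9, 2.3) to (4.8, 2.9), the orange sphere covered √(1.1² + 0.6²) ≈ 1.3 units.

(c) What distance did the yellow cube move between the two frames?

2.4

The yellow cube was near (8.9, 4.0) before and (11.2, 4.6) after, so it travelled √(2.3² + 0.6²) ≈ 2.4 units.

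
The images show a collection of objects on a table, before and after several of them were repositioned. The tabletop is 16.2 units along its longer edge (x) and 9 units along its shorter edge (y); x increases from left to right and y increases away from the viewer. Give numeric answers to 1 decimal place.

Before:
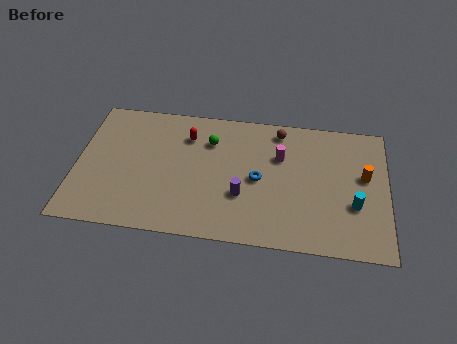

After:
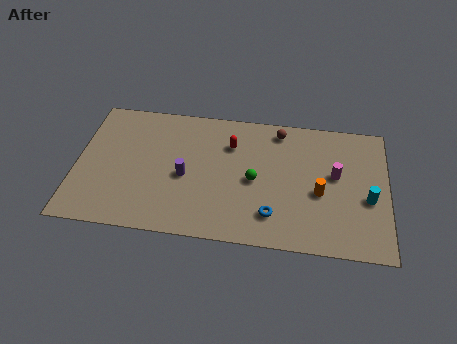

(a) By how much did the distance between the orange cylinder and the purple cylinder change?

+0.4

They were about 6.6 units apart before and 7.0 after — 0.4 units further apart.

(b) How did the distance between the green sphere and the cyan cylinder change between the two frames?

-2.4

They were about 8.3 units apart before and 5.9 after — 2.4 units closer together.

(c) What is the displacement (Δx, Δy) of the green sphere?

(2.4, -2.4)

From the two frames, the green sphere sits at roughly (6.9, 6.6) before and (9.3, 4.2) after.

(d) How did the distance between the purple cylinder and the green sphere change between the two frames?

-0.3

Before: roughly 3.9 units apart; after: 3.6. That's 0.3 units closer together.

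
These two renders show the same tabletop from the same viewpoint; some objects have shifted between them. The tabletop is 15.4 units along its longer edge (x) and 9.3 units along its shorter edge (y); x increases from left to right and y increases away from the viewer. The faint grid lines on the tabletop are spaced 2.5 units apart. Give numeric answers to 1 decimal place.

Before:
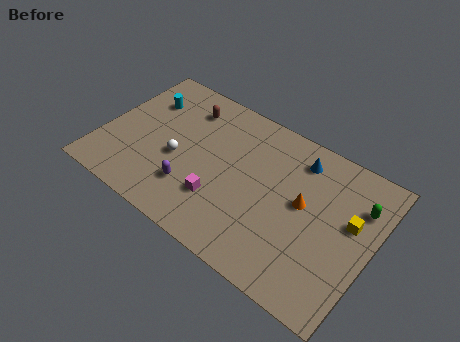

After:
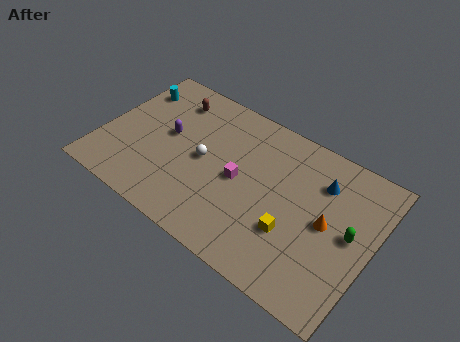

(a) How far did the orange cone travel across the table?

1.5

The orange cone was near (11.5, 5.1) before and (12.9, 4.7) after, so it travelled √(1.4² + 0.4²) ≈ 1.5 units.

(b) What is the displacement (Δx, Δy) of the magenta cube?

(0.8, 1.8)

From the two frames, the magenta cube sits at roughly (7.1, 2.7) before and (7.9, 4.5) after.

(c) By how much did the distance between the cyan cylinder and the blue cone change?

+2.2

The distance was about 8.9 in the first image and 11.1 in the second, so they moved 2.2 units further apart.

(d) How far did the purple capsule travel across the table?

3.2

From (5.5, 2.5) to (3.6, 5.1), the purple capsule covered √(1.9² + 2.6²) ≈ 3.2 units.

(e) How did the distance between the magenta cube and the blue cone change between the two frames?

-1.2

The distance was about 6.1 in the first image and 4.9 in the second, so they moved 1.2 units closer together.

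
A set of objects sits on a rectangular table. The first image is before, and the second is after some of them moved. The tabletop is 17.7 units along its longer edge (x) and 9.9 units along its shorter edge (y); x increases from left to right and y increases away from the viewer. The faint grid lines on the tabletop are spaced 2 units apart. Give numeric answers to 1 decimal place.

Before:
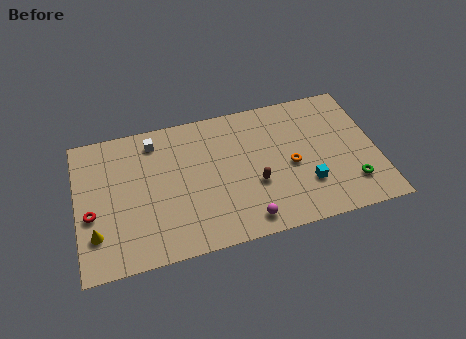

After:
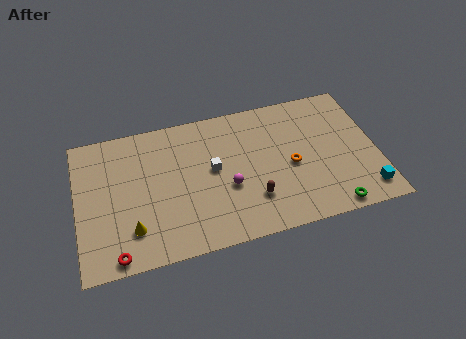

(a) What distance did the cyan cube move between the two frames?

3.6

The cyan cube moved from about (13.4, 2.9) to (16.8, 1.6), a distance of √(3.4² + 1.3²) ≈ 3.6.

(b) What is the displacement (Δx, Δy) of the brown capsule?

(-0.2, -1.0)

From the two frames, the brown capsule sits at roughly (10.4, 3.7) before and (10.2, 2.7) after.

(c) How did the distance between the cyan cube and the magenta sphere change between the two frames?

+4.3

Before: roughly 4.0 units apart; after: 8.3. That's 4.3 units further apart.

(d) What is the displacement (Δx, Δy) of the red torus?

(1.3, -3.1)

From the two frames, the red torus sits at roughly (0.8, 4.0) before and (2.1, 0.9) after.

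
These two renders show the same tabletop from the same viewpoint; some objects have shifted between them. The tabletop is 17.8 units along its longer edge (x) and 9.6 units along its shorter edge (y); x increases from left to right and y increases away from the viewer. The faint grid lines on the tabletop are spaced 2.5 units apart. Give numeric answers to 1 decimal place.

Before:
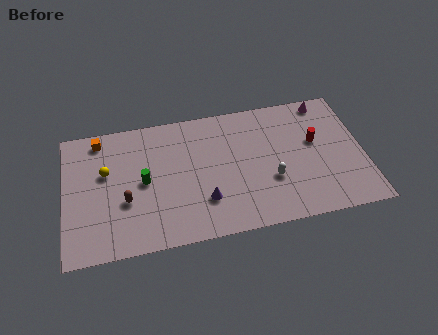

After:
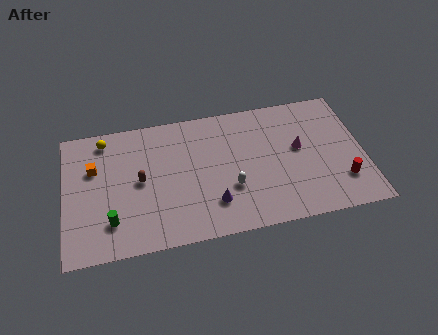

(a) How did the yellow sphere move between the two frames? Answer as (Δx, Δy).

(0.0, 2.4)

From the two frames, the yellow sphere sits at roughly (2.5, 5.9) before and (2.5, 8.3) after.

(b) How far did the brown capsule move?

1.6

The brown capsule was near (3.6, 3.6) before and (4.5, 4.9) after, so it travelled √(0.9² + 1.3²) ≈ 1.6 units.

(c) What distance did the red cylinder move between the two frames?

3.5

The red cylinder was near (15.0, 5.7) before and (16.4, 2.5) after, so it travelled √(1.4² + 3.2²) ≈ 3.5 units.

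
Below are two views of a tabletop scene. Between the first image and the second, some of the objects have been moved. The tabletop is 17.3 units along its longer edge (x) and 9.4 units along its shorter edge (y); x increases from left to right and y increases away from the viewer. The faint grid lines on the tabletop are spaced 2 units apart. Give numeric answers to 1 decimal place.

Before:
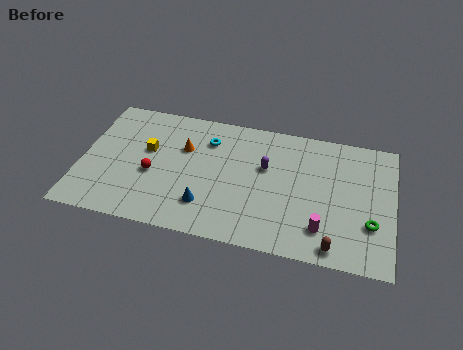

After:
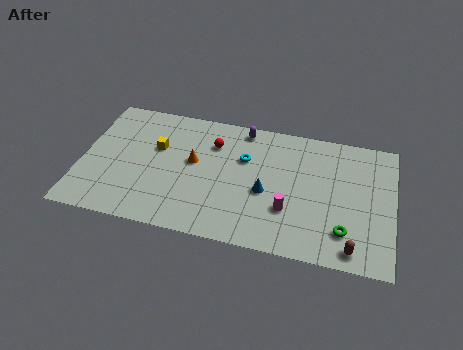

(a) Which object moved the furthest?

the red sphere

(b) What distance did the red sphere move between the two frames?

4.4

The red sphere moved from about (4.0, 3.9) to (7.2, 6.9), a distance of √(3.2² + 3.0²) ≈ 4.4.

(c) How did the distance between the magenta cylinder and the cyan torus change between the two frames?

-4.2

Before: roughly 8.3 units apart; after: 4.1. That's 4.2 units closer together.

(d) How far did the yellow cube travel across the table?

0.6

The yellow cube was near (3.6, 5.6) before and (4.1, 5.9) after, so it travelled √(0.5² + 0.3²) ≈ 0.6 units.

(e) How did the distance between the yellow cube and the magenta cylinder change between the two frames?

-2.5

The distance was about 10.5 in the first image and 8.0 in the second, so they moved 2.5 units closer together.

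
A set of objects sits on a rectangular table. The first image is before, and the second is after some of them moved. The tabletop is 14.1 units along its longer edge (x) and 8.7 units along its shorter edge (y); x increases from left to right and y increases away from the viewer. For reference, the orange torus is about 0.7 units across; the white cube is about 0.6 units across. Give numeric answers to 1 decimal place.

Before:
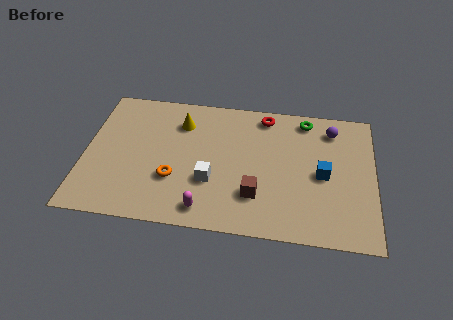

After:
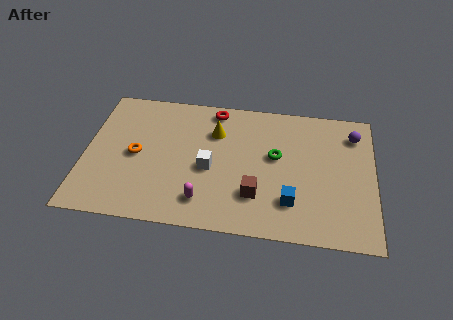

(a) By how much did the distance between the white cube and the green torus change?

-3.0

They were about 6.4 units apart before and 3.4 after — 3.0 units closer together.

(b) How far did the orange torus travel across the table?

2.3

The orange torus moved from about (4.4, 2.9) to (2.5, 4.2), a distance of √(1.9² + 1.3²) ≈ 2.3.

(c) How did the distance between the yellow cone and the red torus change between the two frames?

-2.7

They were about 4.2 units apart before and 1.5 after — 2.7 units closer together.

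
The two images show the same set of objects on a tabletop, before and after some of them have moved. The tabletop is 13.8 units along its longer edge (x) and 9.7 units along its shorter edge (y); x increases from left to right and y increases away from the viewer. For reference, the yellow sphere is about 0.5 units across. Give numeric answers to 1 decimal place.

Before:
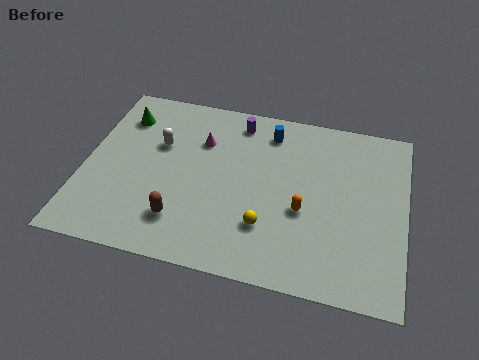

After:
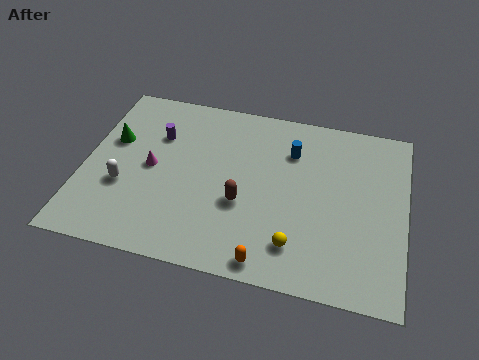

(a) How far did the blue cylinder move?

1.3

From (7.8, 8.0) to (8.8, 7.1), the blue cylinder covered √(1.0² + 0.9²) ≈ 1.3 units.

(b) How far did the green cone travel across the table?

1.5

From (1.4, 7.5) to (1.1, 6.0), the green cone covered √(0.3² + 1.5²) ≈ 1.5 units.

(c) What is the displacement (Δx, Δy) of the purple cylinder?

(-3.4, -1.6)

The purple cylinder started near (6.4, 8.3) and ended near (3.0, 6.7).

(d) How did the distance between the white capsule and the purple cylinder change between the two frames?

-0.5

Before: roughly 3.9 units apart; after: 3.4. That's 0.5 units closer together.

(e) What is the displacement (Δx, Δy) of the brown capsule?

(2.5, 1.5)

From the two frames, the brown capsule sits at roughly (4.4, 2.2) before and (6.9, 3.7) after.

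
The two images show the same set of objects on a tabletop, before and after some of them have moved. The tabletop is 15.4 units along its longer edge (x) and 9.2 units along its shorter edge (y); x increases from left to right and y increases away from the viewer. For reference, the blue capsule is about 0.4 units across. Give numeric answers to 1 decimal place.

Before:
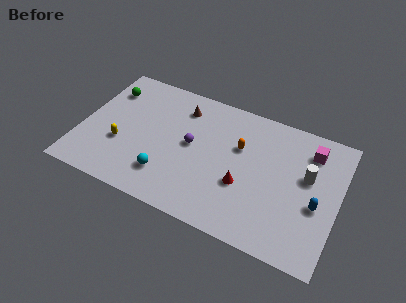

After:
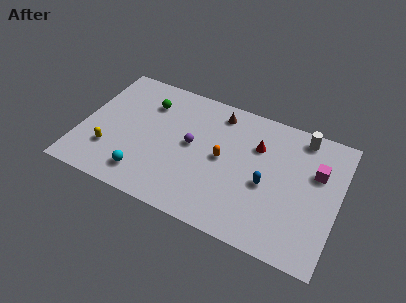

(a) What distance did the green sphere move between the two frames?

2.5

From (1.2, 7.0) to (3.7, 6.9), the green sphere covered √(2.5² + 0.1²) ≈ 2.5 units.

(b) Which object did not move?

the purple sphere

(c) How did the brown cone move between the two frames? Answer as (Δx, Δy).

(2.2, 0.5)

The brown cone started near (5.7, 7.3) and ended near (7.9, 7.8).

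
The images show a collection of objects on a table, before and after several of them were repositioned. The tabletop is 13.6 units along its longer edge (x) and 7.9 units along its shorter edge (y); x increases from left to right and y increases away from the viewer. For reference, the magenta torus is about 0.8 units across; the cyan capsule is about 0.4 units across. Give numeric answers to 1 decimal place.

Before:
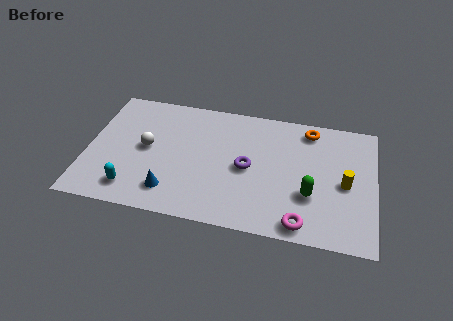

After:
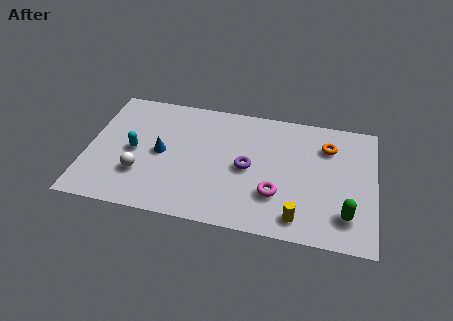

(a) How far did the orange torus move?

1.3

The orange torus moved from about (10.4, 6.8) to (11.3, 5.9), a distance of √(0.9² + 0.9²) ≈ 1.3.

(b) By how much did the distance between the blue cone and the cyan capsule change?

-0.5

The distance was about 1.8 in the first image and 1.3 in the second, so they moved 0.5 units closer together.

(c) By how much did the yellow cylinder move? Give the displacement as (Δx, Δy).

(-2.1, -2.5)

The yellow cylinder started near (12.2, 3.7) and ended near (10.1, 1.2).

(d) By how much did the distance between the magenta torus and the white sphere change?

-1.8

They were about 8.2 units apart before and 6.4 after — 1.8 units closer together.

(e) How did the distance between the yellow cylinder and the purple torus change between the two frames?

-1.0

Before: roughly 4.6 units apart; after: 3.6. That's 1.0 units closer together.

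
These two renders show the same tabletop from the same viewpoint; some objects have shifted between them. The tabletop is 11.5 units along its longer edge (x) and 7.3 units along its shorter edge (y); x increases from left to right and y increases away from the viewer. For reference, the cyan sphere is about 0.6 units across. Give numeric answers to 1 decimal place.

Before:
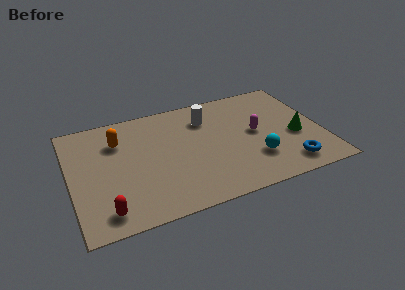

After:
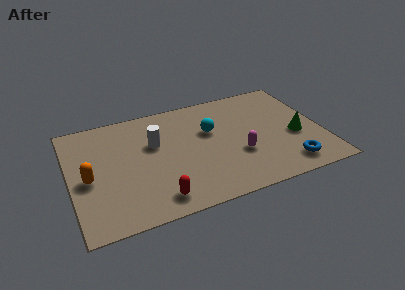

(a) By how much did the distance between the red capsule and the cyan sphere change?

-2.5

Before: roughly 7.0 units apart; after: 4.5. That's 2.5 units closer together.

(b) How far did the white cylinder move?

2.7

From (6.4, 5.5) to (3.9, 4.6), the white cylinder covered √(2.5² + 0.9²) ≈ 2.7 units.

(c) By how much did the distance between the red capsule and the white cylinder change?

-3.2

The distance was about 6.7 in the first image and 3.5 in the second, so they moved 3.2 units closer together.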